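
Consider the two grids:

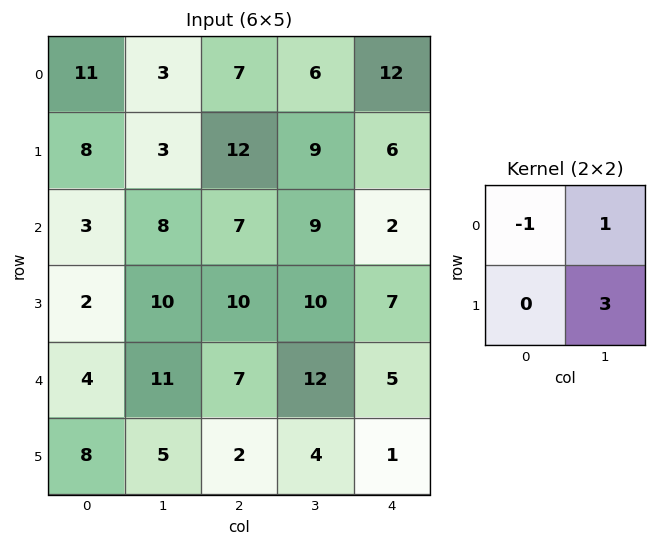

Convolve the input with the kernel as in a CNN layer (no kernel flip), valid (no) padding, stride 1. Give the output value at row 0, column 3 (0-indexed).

The receptive field on the input at this output position is [6 12 / 9 6]. Elementwise product with the kernel and sum: 6·-1 + 12·1 + 6·3.

24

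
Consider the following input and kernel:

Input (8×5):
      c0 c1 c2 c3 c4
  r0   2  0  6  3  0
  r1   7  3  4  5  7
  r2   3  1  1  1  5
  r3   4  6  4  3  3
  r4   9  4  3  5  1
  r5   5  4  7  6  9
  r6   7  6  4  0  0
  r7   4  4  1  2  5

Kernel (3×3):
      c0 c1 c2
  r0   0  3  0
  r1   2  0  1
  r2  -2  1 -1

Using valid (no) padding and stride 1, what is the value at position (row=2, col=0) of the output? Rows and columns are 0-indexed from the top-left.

-2

The receptive field on the input at this output position is [3 1 1 / 4 6 4 / 9 4 3]. Elementwise product with the kernel and sum: 1·3 + 4·2 + 4·1 + 9·-2 + 4·1 + 3·-1.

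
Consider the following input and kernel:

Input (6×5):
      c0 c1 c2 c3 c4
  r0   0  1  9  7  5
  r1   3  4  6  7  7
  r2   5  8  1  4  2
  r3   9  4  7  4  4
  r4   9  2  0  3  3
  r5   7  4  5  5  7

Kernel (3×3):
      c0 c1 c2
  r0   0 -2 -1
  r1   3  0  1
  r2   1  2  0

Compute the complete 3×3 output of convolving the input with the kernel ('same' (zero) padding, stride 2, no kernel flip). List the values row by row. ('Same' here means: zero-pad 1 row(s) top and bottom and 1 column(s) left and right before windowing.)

7 26 42
16 27 10
-6 5 20

Output[0,0]: The receptive field on the zero-padded input at this output position is [0 0 0 / 0 0 1 / 0 3 4]. Elementwise product with the kernel and sum: 0·-2 + 0·-1 + 0·3 + 1·1 + 0·1 + 3·2.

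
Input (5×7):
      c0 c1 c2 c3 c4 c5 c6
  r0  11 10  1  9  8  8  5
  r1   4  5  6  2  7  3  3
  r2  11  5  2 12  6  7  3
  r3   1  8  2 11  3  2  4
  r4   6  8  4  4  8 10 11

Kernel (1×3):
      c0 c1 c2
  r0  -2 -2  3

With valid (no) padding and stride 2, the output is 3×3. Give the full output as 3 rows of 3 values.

-39 4 -17
-26 -10 -17
-16 8 -3

Output[0,0]: The receptive field on the input at this output position is [11 10 1]. Elementwise product with the kernel and sum: 11·-2 + 10·-2 + 1·3.
Output[0,1]: The receptive field on the input at this output position is [1 9 8]. Elementwise product with the kernel and sum: 1·-2 + 9·-2 + 8·3.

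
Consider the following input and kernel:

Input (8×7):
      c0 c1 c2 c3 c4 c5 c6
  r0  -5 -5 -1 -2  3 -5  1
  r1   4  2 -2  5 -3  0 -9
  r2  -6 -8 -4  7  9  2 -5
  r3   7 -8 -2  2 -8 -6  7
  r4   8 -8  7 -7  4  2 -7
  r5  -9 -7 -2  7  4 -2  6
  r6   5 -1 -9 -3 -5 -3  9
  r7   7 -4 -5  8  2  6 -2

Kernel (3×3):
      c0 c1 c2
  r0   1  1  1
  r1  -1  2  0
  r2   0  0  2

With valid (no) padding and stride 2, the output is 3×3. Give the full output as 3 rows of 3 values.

-19 30 -8
-27 26 -12
-16 10 9

Output[0,0]: The receptive field on the input at this output position is [-5 -5 -1 / 4 2 -2 / -6 -8 -4]. Elementwise product with the kernel and sum: -5·1 + -5·1 + -1·1 + 4·-1 + 2·2 + -4·2.
Output[0,1]: The receptive field on the input at this output position is [-1 -2 3 / -2 5 -3 / -4 7 9]. Elementwise product with the kernel and sum: -1·1 + -2·1 + 3·1 + -2·-1 + 5·2 + 9·2.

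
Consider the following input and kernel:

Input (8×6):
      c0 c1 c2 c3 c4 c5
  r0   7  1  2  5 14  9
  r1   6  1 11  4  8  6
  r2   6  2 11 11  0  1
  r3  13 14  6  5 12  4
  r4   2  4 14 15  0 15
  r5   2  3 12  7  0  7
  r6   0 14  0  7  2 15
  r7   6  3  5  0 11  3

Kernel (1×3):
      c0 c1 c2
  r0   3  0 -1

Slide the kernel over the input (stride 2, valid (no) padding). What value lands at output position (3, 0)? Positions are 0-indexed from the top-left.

The receptive field on the input at this output position is [0 14 0]. Elementwise product with the kernel and sum: 0·3 + 0·-1.

0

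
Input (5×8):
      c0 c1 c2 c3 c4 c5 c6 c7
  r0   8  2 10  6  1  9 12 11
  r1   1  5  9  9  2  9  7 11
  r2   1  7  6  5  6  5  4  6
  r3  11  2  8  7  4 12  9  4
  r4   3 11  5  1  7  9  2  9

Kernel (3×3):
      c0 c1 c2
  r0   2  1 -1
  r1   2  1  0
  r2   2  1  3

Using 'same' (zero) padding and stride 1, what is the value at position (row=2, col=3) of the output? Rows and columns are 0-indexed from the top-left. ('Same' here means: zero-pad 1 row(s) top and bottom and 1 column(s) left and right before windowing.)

The receptive field on the zero-padded input at this output position is [9 9 2 / 6 5 6 / 8 7 4]. Elementwise product with the kernel and sum: 9·2 + 9·1 + 2·-1 + 6·2 + 5·1 + 8·2 + 7·1 + 4·3.

77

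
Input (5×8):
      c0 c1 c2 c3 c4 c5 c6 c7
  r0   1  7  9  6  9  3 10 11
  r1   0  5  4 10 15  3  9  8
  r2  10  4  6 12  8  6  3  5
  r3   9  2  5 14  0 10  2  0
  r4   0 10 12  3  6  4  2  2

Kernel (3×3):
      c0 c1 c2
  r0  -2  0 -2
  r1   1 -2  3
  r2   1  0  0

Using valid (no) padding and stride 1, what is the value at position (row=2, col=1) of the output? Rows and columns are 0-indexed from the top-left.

12

The receptive field on the input at this output position is [4 6 12 / 2 5 14 / 10 12 3]. Elementwise product with the kernel and sum: 4·-2 + 12·-2 + 2·1 + 5·-2 + 14·3 + 10·1.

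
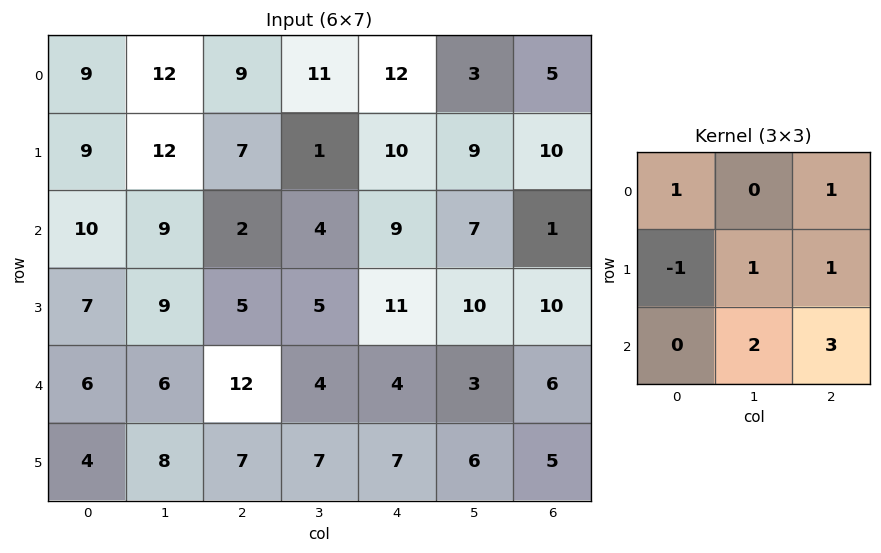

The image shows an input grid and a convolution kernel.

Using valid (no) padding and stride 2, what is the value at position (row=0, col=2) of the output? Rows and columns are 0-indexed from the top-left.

The receptive field on the input at this output position is [12 3 5 / 10 9 10 / 9 7 1]. Elementwise product with the kernel and sum: 12·1 + 5·1 + 10·-1 + 9·1 + 10·1 + 7·2 + 1·3.

43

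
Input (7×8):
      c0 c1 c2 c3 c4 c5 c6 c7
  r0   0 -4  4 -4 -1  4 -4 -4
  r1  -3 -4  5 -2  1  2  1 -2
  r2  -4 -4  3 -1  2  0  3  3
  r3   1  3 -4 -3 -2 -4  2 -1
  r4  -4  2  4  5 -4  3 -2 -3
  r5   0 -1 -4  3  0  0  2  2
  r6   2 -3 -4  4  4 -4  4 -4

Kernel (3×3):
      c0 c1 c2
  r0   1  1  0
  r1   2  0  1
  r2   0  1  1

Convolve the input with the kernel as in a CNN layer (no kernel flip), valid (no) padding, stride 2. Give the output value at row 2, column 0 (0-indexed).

-13

The receptive field on the input at this output position is [-4 2 4 / 0 -1 -4 / 2 -3 -4]. Elementwise product with the kernel and sum: -4·1 + 2·1 + 0·2 + -4·1 + -3·1 + -4·1.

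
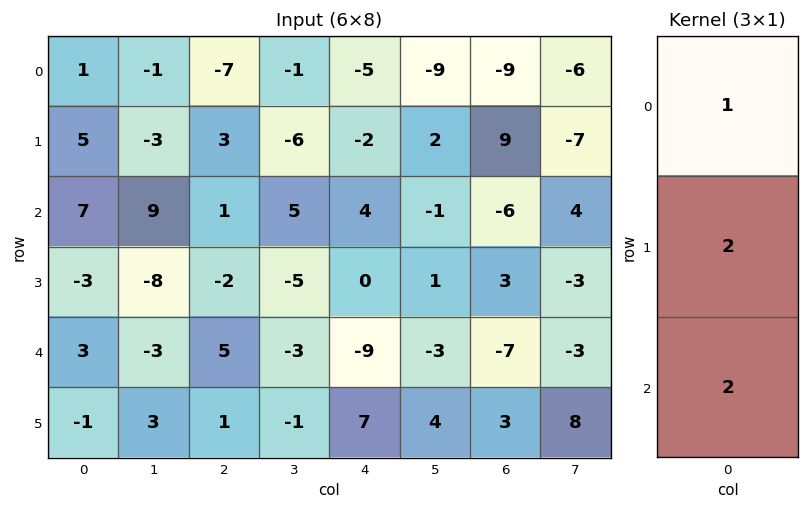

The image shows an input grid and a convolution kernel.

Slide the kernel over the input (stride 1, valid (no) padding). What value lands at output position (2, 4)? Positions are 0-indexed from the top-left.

The receptive field on the input at this output position is [4 / 0 / -9]. Elementwise product with the kernel and sum: 4·1 + 0·2 + -9·2.

-14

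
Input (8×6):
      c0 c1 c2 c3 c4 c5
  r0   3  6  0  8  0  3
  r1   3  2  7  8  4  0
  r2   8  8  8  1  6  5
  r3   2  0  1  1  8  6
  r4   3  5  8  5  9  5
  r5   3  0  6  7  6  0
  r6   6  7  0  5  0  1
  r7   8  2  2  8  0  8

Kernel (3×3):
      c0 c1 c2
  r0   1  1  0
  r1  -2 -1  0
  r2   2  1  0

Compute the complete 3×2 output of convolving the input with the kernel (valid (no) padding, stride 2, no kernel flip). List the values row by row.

25 3
23 27
21 -1

Output[0,0]: The receptive field on the input at this output position is [3 6 0 / 3 2 7 / 8 8 8]. Elementwise product with the kernel and sum: 3·1 + 6·1 + 3·-2 + 2·-1 + 8·2 + 8·1.
Output[0,1]: The receptive field on the input at this output position is [0 8 0 / 7 8 4 / 8 1 6]. Elementwise product with the kernel and sum: 0·1 + 8·1 + 7·-2 + 8·-1 + 8·2 + 1·1.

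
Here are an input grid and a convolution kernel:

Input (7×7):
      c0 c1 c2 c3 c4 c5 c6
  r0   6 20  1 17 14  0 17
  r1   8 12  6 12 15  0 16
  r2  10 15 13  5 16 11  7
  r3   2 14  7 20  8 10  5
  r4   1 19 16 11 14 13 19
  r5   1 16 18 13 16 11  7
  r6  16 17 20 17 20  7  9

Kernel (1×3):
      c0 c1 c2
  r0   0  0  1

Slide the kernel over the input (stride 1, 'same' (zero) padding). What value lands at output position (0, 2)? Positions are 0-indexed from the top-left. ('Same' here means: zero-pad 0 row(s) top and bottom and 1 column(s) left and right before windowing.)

17

The receptive field on the zero-padded input at this output position is [20 1 17]. Elementwise product with the kernel and sum: 17·1.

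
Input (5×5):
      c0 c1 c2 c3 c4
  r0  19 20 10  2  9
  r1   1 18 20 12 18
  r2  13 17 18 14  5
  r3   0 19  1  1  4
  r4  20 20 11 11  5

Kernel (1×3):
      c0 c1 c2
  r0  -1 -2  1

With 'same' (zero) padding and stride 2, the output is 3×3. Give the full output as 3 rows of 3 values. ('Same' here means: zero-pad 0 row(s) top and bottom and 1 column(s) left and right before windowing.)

Output[0,0]: The receptive field on the zero-padded input at this output position is [0 19 20]. Elementwise product with the kernel and sum: 0·-1 + 19·-2 + 20·1.

-18 -38 -20
-9 -39 -24
-20 -31 -21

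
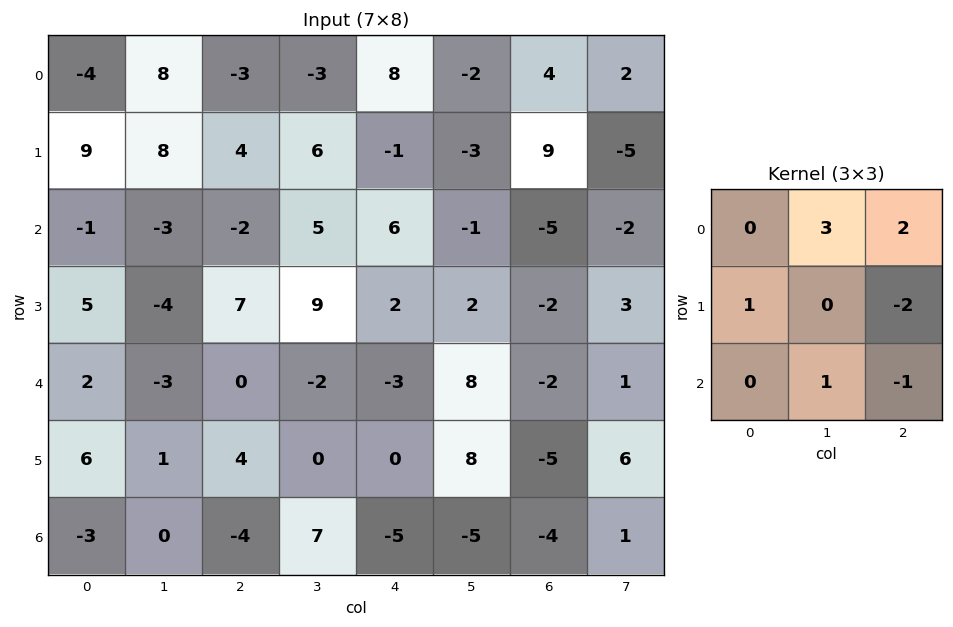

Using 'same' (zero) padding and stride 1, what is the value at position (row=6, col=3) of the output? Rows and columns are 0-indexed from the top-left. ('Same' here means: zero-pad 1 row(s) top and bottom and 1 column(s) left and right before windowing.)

6

The receptive field on the zero-padded input at this output position is [4 0 0 / -4 7 -5 / 0 0 0]. Elementwise product with the kernel and sum: 0·3 + 0·2 + -4·1 + -5·-2 + 0·1 + 0·-1.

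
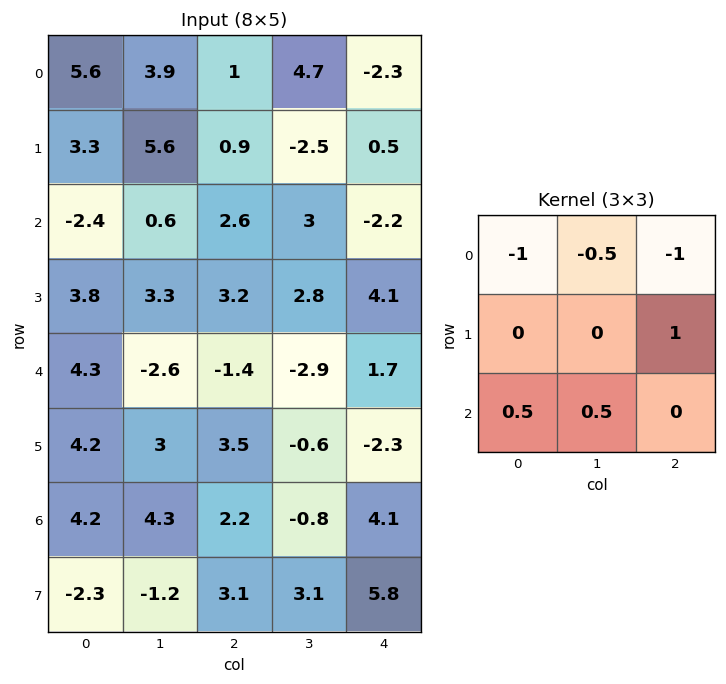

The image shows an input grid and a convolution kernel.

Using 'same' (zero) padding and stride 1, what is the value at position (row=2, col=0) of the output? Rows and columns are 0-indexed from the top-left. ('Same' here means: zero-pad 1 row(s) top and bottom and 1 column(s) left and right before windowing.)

The receptive field on the zero-padded input at this output position is [0 3.3 5.6 / 0 -2.4 0.6 / 0 3.8 3.3]. Elementwise product with the kernel and sum: 0·-1 + 3.3·-0.5 + 5.6·-1 + 0.6·1 + 0·0.5 + 3.8·0.5.

-4.75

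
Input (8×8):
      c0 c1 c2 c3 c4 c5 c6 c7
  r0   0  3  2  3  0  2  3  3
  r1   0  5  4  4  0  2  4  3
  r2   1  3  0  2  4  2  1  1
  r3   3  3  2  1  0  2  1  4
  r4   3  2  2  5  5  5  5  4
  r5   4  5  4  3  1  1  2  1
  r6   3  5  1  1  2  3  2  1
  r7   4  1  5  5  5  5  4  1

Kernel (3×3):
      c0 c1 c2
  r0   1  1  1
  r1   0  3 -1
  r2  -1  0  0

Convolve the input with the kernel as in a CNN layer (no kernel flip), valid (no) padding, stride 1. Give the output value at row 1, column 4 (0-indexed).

The receptive field on the input at this output position is [0 2 4 / 4 2 1 / 0 2 1]. Elementwise product with the kernel and sum: 0·1 + 2·1 + 4·1 + 2·3 + 1·-1 + 0·-1.

11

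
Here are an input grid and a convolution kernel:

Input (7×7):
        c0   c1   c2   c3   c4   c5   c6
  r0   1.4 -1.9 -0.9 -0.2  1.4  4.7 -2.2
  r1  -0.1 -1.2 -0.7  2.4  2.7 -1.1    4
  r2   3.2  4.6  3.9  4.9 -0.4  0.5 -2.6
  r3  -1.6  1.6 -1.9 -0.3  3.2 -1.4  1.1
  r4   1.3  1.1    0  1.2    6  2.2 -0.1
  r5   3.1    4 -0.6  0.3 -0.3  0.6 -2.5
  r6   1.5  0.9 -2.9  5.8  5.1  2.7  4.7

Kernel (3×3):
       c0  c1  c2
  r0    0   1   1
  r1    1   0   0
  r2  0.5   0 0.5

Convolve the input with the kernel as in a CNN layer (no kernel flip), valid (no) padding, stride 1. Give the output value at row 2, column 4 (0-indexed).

4.05

The receptive field on the input at this output position is [-0.4 0.5 -2.6 / 3.2 -1.4 1.1 / 6 2.2 -0.1]. Elementwise product with the kernel and sum: 0.5·1 + -2.6·1 + 3.2·1 + 6·0.5 + -0.1·0.5.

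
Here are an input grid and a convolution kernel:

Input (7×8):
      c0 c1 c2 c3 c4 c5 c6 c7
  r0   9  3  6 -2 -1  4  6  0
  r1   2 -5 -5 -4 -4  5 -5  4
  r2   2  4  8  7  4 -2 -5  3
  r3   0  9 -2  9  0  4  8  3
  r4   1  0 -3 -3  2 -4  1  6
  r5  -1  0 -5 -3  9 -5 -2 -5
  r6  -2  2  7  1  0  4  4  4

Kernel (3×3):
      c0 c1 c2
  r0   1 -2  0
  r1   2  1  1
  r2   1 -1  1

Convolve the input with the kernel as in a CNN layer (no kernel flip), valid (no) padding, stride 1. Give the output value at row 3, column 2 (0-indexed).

-20

The receptive field on the input at this output position is [-2 9 0 / -3 -3 2 / -5 -3 9]. Elementwise product with the kernel and sum: -2·1 + 9·-2 + -3·2 + -3·1 + 2·1 + -5·1 + -3·-1 + 9·1.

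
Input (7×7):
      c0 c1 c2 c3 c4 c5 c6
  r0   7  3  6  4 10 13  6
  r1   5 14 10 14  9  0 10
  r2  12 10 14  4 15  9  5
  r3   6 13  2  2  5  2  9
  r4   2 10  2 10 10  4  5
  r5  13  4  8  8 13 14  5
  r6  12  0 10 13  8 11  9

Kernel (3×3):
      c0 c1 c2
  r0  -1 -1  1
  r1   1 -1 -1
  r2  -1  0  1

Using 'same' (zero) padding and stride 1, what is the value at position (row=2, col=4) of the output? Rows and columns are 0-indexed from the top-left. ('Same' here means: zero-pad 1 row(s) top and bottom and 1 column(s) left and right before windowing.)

The receptive field on the zero-padded input at this output position is [14 9 0 / 4 15 9 / 2 5 2]. Elementwise product with the kernel and sum: 14·-1 + 9·-1 + 0·1 + 4·1 + 15·-1 + 9·-1 + 2·-1 + 2·1.

-43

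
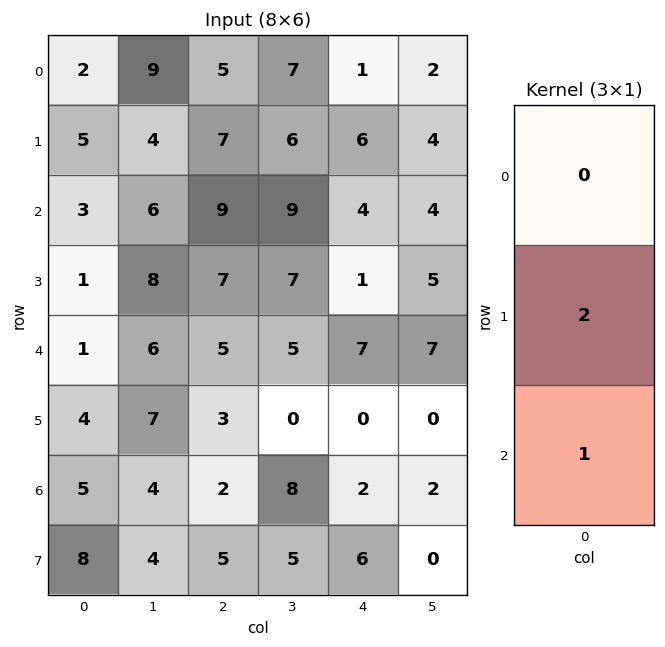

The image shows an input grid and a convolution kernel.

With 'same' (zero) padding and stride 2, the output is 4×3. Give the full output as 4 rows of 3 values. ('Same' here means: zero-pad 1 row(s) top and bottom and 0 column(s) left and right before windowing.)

Output[0,0]: The receptive field on the zero-padded input at this output position is [0 / 2 / 5]. Elementwise product with the kernel and sum: 2·2 + 5·1.
Output[0,1]: The receptive field on the zero-padded input at this output position is [0 / 5 / 7]. Elementwise product with the kernel and sum: 5·2 + 7·1.

9 17 8
7 25 9
6 13 14
18 9 10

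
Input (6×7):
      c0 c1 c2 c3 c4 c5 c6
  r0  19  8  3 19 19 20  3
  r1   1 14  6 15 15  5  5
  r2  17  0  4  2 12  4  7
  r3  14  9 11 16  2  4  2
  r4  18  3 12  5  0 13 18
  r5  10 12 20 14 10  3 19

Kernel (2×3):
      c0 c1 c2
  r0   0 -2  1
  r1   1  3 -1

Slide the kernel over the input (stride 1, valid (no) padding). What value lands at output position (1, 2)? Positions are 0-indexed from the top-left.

The receptive field on the input at this output position is [6 15 15 / 4 2 12]. Elementwise product with the kernel and sum: 15·-2 + 15·1 + 4·1 + 2·3 + 12·-1.

-17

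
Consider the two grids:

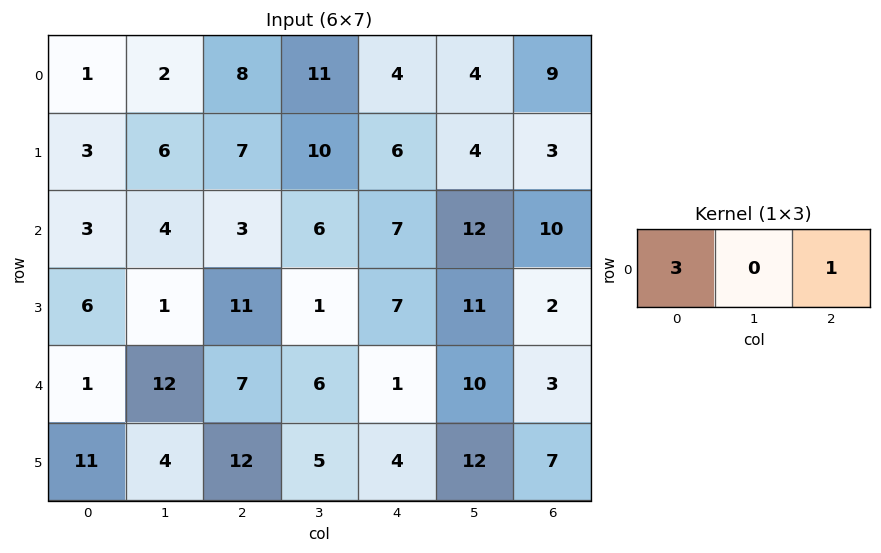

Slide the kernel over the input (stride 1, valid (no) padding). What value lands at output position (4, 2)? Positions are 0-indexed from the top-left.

The receptive field on the input at this output position is [7 6 1]. Elementwise product with the kernel and sum: 7·3 + 1·1.

22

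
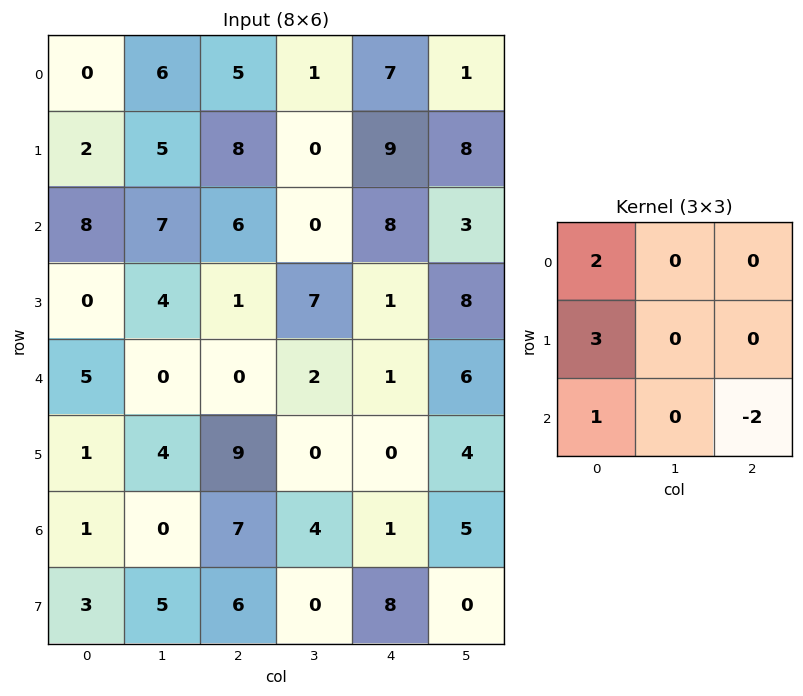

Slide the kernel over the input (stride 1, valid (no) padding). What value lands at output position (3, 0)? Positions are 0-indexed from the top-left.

-2

The receptive field on the input at this output position is [0 4 1 / 5 0 0 / 1 4 9]. Elementwise product with the kernel and sum: 0·2 + 5·3 + 1·1 + 9·-2.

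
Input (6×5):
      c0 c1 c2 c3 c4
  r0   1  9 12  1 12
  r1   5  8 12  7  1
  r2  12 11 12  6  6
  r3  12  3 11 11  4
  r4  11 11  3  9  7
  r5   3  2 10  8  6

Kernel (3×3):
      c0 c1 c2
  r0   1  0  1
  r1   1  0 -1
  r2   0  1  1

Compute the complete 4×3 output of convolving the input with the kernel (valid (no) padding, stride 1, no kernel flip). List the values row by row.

Output[0,0]: The receptive field on the input at this output position is [1 9 12 / 5 8 12 / 12 11 12]. Elementwise product with the kernel and sum: 1·1 + 12·1 + 5·1 + 12·-1 + 11·1 + 12·1.

29 29 47
31 42 34
39 21 41
43 34 25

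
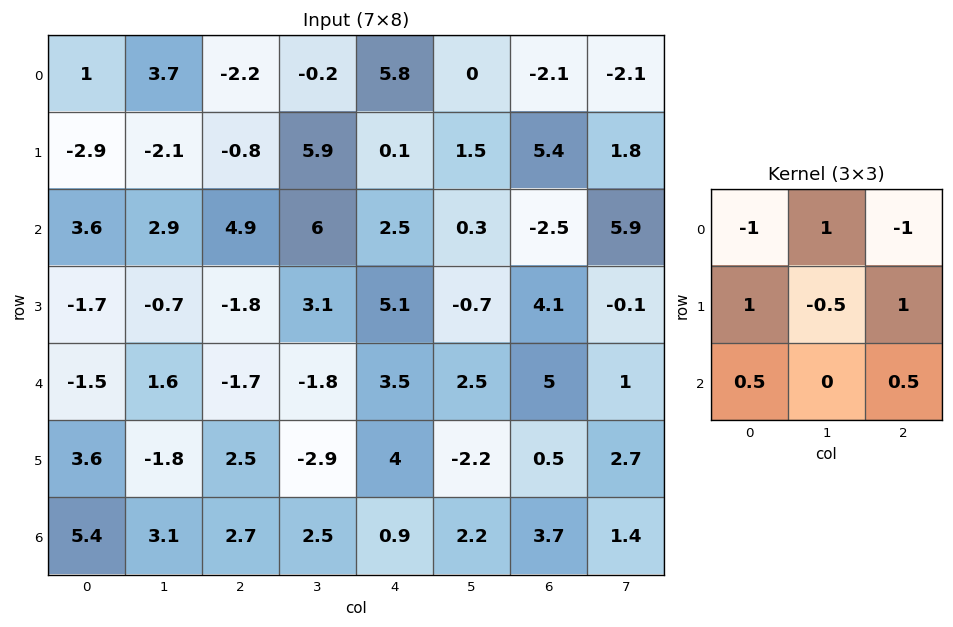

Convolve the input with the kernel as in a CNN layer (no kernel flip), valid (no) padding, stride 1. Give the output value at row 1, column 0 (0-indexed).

The receptive field on the input at this output position is [-2.9 -2.1 -0.8 / 3.6 2.9 4.9 / -1.7 -0.7 -1.8]. Elementwise product with the kernel and sum: -2.9·-1 + -2.1·1 + -0.8·-1 + 3.6·1 + 2.9·-0.5 + 4.9·1 + -1.7·0.5 + -1.8·0.5.

6.9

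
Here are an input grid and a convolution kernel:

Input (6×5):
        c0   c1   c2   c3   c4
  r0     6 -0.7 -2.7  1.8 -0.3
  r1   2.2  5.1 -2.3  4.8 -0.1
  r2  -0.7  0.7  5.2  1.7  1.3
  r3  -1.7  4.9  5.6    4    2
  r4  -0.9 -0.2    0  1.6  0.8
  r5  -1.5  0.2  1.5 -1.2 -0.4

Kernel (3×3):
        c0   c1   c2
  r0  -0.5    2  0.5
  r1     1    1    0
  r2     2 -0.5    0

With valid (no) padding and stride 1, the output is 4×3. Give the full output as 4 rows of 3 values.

-0.2 -2.55 16.85
2.1 8.15 26.8
5.85 21 10.25
9.25 10.2 11.4

Output[0,0]: The receptive field on the input at this output position is [6 -0.7 -2.7 / 2.2 5.1 -2.3 / -0.7 0.7 5.2]. Elementwise product with the kernel and sum: 6·-0.5 + -0.7·2 + -2.7·0.5 + 2.2·1 + 5.1·1 + -0.7·2 + 0.7·-0.5.
Output[0,1]: The receptive field on the input at this output position is [-0.7 -2.7 1.8 / 5.1 -2.3 4.8 / 0.7 5.2 1.7]. Elementwise product with the kernel and sum: -0.7·-0.5 + -2.7·2 + 1.8·0.5 + 5.1·1 + -2.3·1 + 0.7·2 + 5.2·-0.5.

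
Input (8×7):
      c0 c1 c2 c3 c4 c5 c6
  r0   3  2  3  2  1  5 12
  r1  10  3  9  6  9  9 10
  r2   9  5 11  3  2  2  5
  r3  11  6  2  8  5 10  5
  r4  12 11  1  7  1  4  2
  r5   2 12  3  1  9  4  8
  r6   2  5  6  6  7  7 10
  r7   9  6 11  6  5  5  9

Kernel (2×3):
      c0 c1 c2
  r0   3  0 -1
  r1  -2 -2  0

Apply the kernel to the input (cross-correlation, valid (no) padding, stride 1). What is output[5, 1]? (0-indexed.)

13

The receptive field on the input at this output position is [12 3 1 / 5 6 6]. Elementwise product with the kernel and sum: 12·3 + 1·-1 + 5·-2 + 6·-2.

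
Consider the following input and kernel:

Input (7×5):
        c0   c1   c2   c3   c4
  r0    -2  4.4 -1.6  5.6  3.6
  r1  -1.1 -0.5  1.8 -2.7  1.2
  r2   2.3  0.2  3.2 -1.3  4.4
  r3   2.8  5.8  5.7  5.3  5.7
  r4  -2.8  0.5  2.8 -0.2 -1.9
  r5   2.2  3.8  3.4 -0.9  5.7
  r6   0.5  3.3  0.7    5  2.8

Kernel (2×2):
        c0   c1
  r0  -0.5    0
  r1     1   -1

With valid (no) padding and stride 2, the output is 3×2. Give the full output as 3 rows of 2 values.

0.4 5.3
-4.15 -1.2
-0.2 2.9

Output[0,0]: The receptive field on the input at this output position is [-2 4.4 / -1.1 -0.5]. Elementwise product with the kernel and sum: -2·-0.5 + -1.1·1 + -0.5·-1.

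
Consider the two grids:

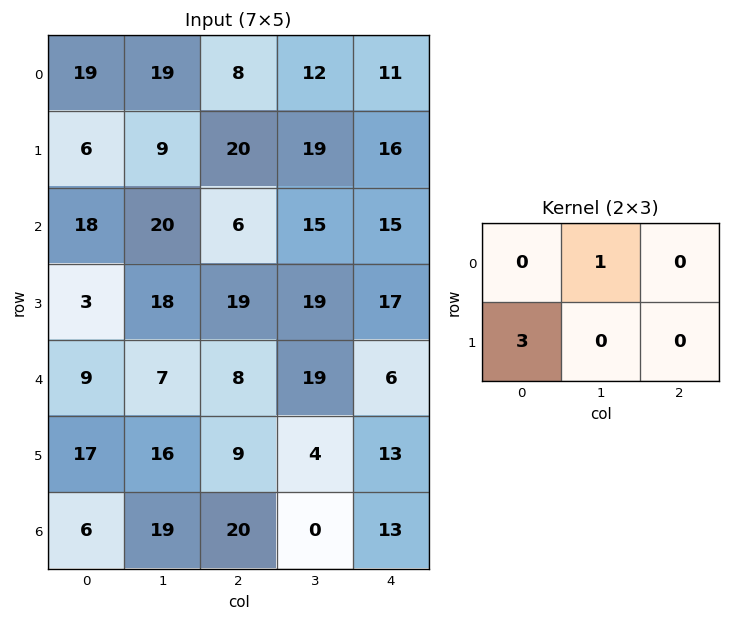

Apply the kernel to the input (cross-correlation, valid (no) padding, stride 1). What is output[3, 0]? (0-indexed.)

45

The receptive field on the input at this output position is [3 18 19 / 9 7 8]. Elementwise product with the kernel and sum: 18·1 + 9·3.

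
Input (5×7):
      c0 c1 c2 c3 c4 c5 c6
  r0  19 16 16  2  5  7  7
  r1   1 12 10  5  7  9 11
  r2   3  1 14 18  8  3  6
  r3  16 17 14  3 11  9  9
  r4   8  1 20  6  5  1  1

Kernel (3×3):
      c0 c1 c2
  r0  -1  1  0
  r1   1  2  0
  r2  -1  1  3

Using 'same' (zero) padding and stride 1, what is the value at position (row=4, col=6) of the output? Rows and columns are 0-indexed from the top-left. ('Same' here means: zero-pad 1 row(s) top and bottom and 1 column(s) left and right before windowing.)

The receptive field on the zero-padded input at this output position is [9 9 0 / 1 1 0 / 0 0 0]. Elementwise product with the kernel and sum: 9·-1 + 9·1 + 1·1 + 1·2 + 0·-1 + 0·1 + 0·3.

3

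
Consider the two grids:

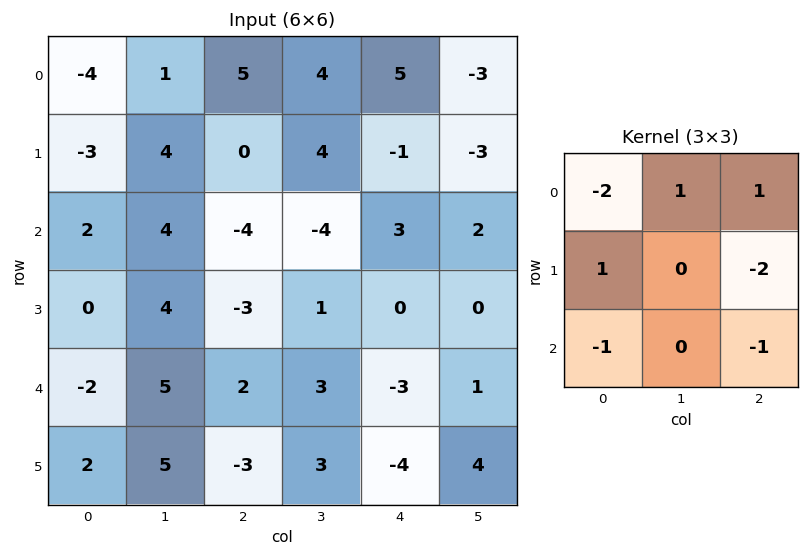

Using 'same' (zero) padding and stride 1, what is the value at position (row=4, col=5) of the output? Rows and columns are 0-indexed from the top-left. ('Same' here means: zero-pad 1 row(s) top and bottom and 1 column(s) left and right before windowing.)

The receptive field on the zero-padded input at this output position is [0 0 0 / -3 1 0 / -4 4 0]. Elementwise product with the kernel and sum: 0·-2 + 0·1 + 0·1 + -3·1 + 0·-2 + -4·-1 + 0·-1.

1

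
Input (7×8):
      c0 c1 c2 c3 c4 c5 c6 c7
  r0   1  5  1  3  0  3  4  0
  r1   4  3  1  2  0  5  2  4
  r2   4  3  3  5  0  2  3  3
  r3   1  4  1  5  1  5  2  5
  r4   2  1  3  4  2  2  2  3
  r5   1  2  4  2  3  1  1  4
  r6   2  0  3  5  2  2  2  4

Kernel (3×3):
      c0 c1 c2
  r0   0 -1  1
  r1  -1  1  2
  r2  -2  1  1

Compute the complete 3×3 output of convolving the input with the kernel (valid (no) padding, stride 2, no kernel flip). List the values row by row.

Output[0,0]: The receptive field on the input at this output position is [1 5 1 / 4 3 1 / 4 3 3]. Elementwise product with the kernel and sum: 5·-1 + 1·1 + 4·-1 + 3·1 + 1·2 + 4·-2 + 3·1 + 3·1.

-5 -3 15
5 1 9
10 3 0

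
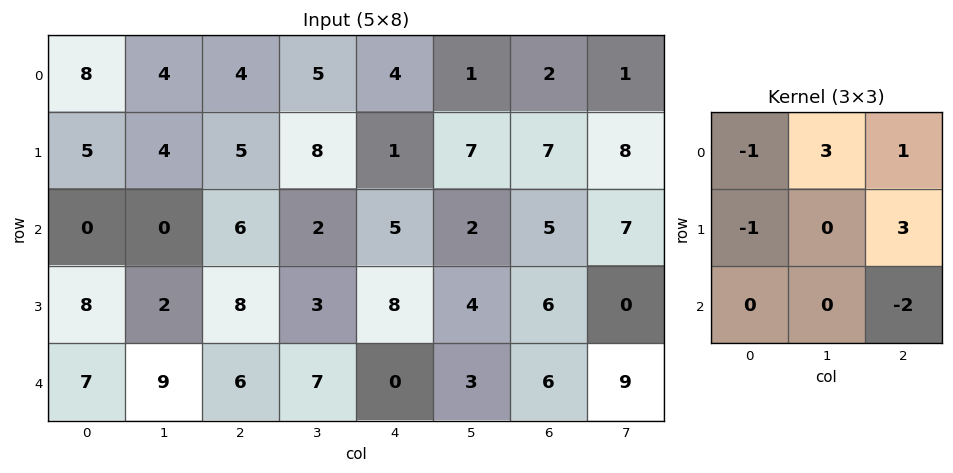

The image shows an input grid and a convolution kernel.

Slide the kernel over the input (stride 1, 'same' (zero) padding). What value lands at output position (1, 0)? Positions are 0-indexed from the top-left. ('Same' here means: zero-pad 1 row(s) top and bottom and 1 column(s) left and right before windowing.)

The receptive field on the zero-padded input at this output position is [0 8 4 / 0 5 4 / 0 0 0]. Elementwise product with the kernel and sum: 0·-1 + 8·3 + 4·1 + 0·-1 + 4·3 + 0·-2.

40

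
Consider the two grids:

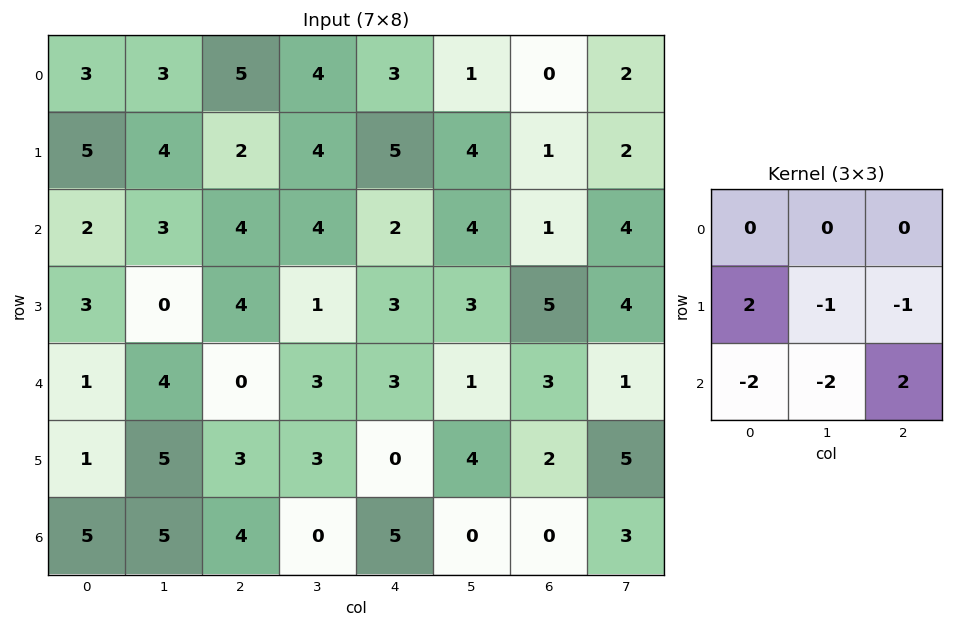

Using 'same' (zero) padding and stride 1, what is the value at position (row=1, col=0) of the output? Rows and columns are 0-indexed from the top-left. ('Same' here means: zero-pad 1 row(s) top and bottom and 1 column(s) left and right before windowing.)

-7

The receptive field on the zero-padded input at this output position is [0 3 3 / 0 5 4 / 0 2 3]. Elementwise product with the kernel and sum: 0·2 + 5·-1 + 4·-1 + 0·-2 + 2·-2 + 3·2.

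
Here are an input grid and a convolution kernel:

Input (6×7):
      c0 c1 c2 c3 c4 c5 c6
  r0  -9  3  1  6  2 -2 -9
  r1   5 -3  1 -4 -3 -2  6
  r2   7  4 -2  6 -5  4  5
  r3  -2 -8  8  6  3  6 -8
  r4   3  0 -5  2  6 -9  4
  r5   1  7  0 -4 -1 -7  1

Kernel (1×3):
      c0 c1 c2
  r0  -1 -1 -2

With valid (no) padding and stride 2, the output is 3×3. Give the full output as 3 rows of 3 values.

4 -11 18
-7 6 -9
7 -9 -5

Output[0,0]: The receptive field on the input at this output position is [-9 3 1]. Elementwise product with the kernel and sum: -9·-1 + 3·-1 + 1·-2.
Output[0,1]: The receptive field on the input at this output position is [1 6 2]. Elementwise product with the kernel and sum: 1·-1 + 6·-1 + 2·-2.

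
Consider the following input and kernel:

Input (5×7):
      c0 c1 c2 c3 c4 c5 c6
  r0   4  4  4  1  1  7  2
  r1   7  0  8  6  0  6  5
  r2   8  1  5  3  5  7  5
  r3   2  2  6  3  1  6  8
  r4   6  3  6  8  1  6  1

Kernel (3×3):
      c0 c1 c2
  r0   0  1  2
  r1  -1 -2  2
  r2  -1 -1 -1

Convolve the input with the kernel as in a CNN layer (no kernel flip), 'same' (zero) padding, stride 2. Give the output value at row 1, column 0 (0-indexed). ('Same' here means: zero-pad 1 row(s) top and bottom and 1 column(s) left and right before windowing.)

-11

The receptive field on the zero-padded input at this output position is [0 7 0 / 0 8 1 / 0 2 2]. Elementwise product with the kernel and sum: 7·1 + 0·2 + 0·-1 + 8·-2 + 1·2 + 0·-1 + 2·-1 + 2·-1.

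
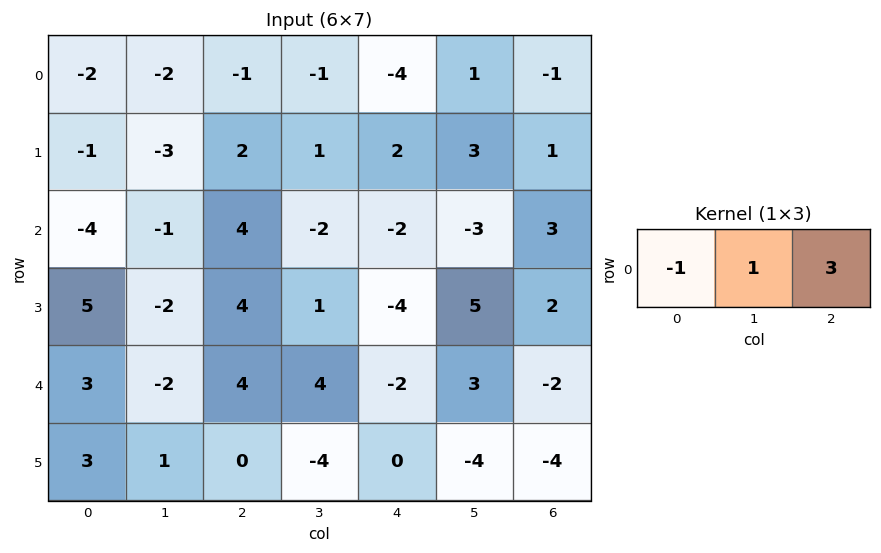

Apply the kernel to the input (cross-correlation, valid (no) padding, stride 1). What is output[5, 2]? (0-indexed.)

The receptive field on the input at this output position is [0 -4 0]. Elementwise product with the kernel and sum: 0·-1 + -4·1 + 0·3.

-4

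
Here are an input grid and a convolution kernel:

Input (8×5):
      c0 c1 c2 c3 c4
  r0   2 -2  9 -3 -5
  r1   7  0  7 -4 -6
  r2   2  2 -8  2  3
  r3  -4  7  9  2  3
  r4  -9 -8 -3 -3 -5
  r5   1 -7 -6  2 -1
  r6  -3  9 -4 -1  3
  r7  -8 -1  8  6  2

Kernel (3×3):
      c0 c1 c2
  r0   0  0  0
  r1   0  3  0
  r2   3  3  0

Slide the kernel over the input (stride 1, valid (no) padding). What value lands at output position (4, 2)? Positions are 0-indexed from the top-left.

-9

The receptive field on the input at this output position is [-3 -3 -5 / -6 2 -1 / -4 -1 3]. Elementwise product with the kernel and sum: 2·3 + -4·3 + -1·3.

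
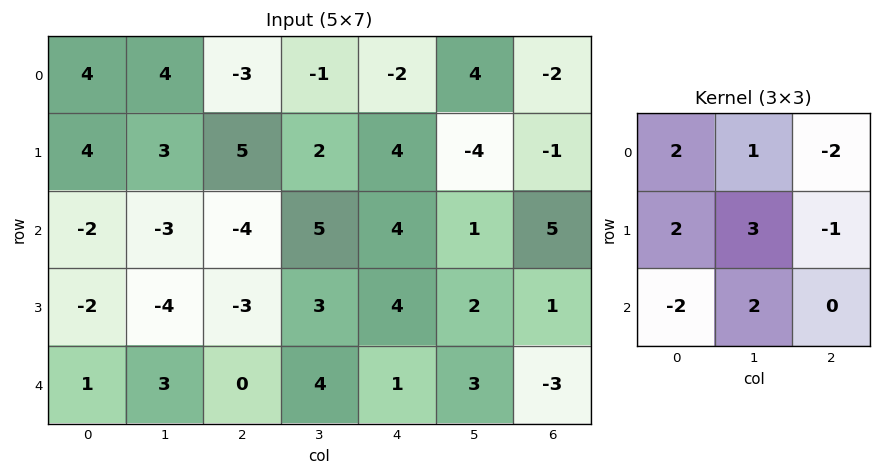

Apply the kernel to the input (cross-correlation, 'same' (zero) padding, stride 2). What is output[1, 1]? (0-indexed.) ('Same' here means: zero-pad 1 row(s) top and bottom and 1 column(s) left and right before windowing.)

The receptive field on the zero-padded input at this output position is [3 5 2 / -3 -4 5 / -4 -3 3]. Elementwise product with the kernel and sum: 3·2 + 5·1 + 2·-2 + -3·2 + -4·3 + 5·-1 + -4·-2 + -3·2.

-14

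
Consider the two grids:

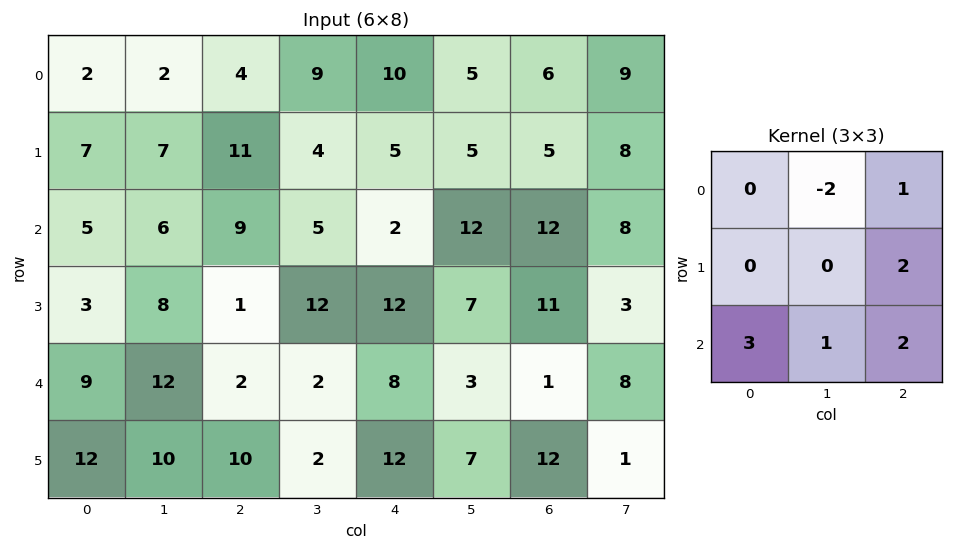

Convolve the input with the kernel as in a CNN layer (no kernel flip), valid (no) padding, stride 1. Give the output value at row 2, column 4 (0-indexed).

39

The receptive field on the input at this output position is [2 12 12 / 12 7 11 / 8 3 1]. Elementwise product with the kernel and sum: 12·-2 + 12·1 + 11·2 + 8·3 + 3·1 + 1·2.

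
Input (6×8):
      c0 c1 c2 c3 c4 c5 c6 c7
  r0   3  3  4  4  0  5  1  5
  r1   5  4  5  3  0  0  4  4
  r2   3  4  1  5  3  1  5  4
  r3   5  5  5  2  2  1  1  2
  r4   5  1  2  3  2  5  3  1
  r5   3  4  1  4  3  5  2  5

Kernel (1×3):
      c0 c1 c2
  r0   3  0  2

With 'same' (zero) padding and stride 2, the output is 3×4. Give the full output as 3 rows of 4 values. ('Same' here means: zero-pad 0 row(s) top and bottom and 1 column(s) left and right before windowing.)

6 17 22 25
8 22 17 11
2 9 19 17

Output[0,0]: The receptive field on the zero-padded input at this output position is [0 3 3]. Elementwise product with the kernel and sum: 0·3 + 3·2.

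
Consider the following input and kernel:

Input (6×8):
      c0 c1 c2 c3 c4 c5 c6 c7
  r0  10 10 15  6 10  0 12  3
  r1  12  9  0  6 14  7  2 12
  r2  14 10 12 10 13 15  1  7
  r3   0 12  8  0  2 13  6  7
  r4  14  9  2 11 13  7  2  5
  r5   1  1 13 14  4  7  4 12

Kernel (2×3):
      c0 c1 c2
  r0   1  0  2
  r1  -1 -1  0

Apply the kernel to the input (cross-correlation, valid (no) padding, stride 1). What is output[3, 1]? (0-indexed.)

The receptive field on the input at this output position is [12 8 0 / 9 2 11]. Elementwise product with the kernel and sum: 12·1 + 0·2 + 9·-1 + 2·-1.

1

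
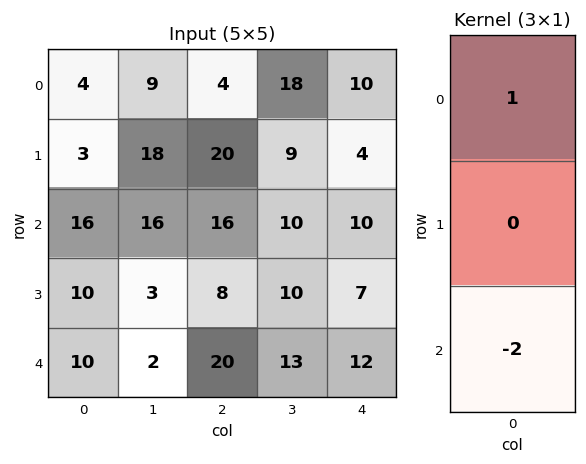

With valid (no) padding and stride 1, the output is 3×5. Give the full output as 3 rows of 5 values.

Output[0,0]: The receptive field on the input at this output position is [4 / 3 / 16]. Elementwise product with the kernel and sum: 4·1 + 16·-2.

-28 -23 -28 -2 -10
-17 12 4 -11 -10
-4 12 -24 -16 -14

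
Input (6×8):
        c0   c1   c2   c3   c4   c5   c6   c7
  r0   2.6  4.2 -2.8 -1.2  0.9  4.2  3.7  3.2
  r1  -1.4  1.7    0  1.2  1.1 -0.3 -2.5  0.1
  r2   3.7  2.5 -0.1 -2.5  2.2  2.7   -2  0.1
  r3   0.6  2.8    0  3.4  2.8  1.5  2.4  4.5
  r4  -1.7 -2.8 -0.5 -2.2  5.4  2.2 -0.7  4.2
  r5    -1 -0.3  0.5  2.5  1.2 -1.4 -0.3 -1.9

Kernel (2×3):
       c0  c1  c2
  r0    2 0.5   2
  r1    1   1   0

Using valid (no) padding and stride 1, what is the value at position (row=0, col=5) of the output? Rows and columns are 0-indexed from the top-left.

The receptive field on the input at this output position is [4.2 3.7 3.2 / -0.3 -2.5 0.1]. Elementwise product with the kernel and sum: 4.2·2 + 3.7·0.5 + 3.2·2 + -0.3·1 + -2.5·1.

13.85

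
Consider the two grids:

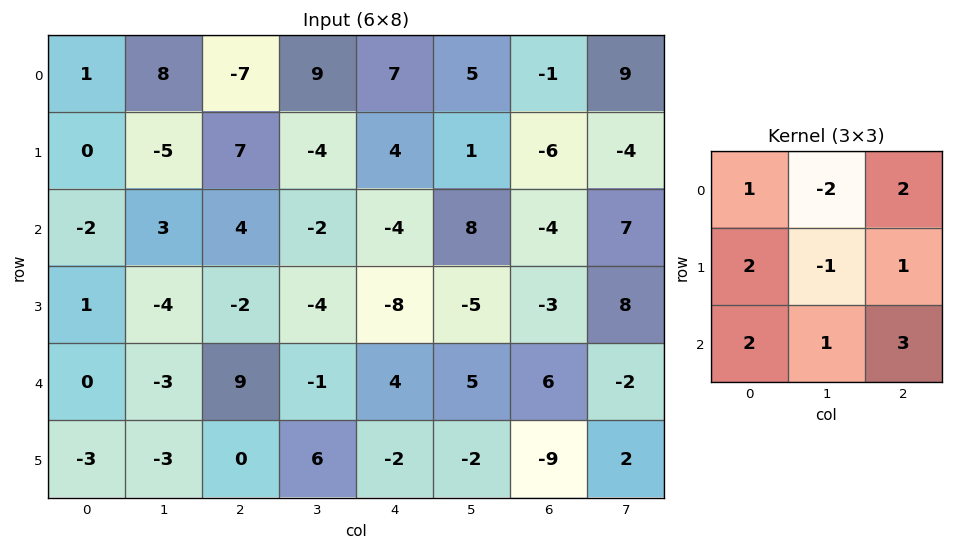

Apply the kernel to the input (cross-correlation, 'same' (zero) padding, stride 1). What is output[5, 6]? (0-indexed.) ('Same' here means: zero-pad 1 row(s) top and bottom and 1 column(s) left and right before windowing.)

-4

The receptive field on the zero-padded input at this output position is [5 6 -2 / -2 -9 2 / 0 0 0]. Elementwise product with the kernel and sum: 5·1 + 6·-2 + -2·2 + -2·2 + -9·-1 + 2·1 + 0·2 + 0·1 + 0·3.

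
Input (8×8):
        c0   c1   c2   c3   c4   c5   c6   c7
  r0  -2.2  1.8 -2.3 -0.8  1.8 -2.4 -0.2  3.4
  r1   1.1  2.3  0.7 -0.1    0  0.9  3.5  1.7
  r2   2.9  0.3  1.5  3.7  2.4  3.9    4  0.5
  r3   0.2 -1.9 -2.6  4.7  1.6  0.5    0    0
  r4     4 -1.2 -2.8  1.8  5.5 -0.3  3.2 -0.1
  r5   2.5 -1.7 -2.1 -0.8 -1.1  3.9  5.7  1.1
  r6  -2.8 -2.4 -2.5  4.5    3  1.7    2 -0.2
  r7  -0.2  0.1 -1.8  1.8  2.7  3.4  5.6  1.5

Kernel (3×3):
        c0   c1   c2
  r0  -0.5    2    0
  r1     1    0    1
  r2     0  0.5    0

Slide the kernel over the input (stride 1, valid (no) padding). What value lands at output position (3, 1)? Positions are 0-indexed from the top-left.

-4.7

The receptive field on the input at this output position is [-1.9 -2.6 4.7 / -1.2 -2.8 1.8 / -1.7 -2.1 -0.8]. Elementwise product with the kernel and sum: -1.9·-0.5 + -2.6·2 + -1.2·1 + 1.8·1 + -2.1·0.5.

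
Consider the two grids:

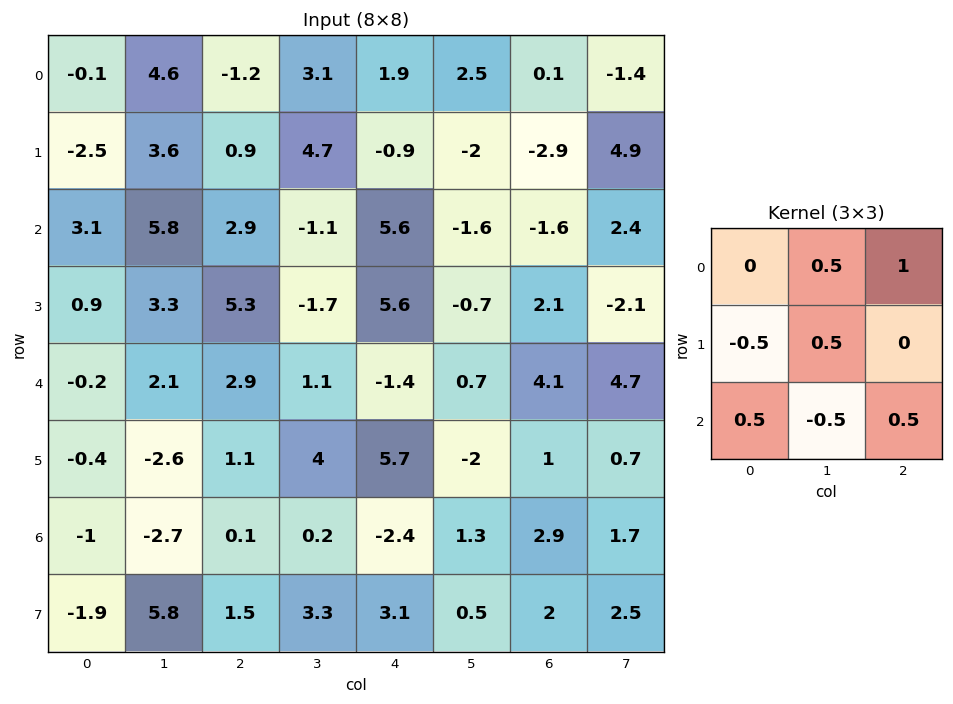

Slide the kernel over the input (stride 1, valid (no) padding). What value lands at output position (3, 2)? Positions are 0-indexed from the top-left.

5.25

The receptive field on the input at this output position is [5.3 -1.7 5.6 / 2.9 1.1 -1.4 / 1.1 4 5.7]. Elementwise product with the kernel and sum: -1.7·0.5 + 5.6·1 + 2.9·-0.5 + 1.1·0.5 + 1.1·0.5 + 4·-0.5 + 5.7·0.5.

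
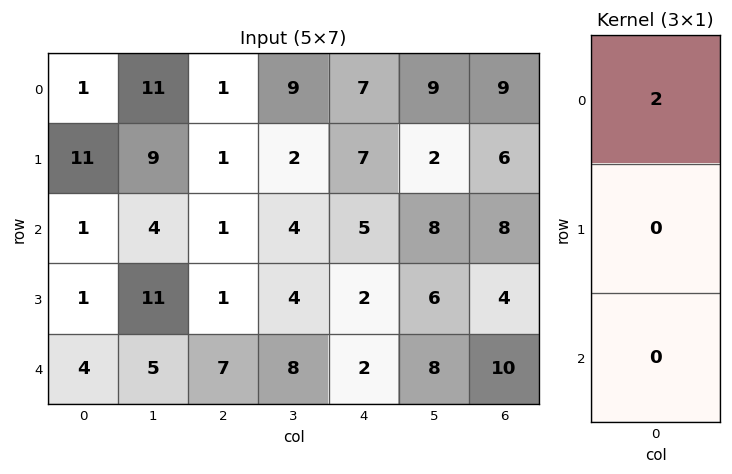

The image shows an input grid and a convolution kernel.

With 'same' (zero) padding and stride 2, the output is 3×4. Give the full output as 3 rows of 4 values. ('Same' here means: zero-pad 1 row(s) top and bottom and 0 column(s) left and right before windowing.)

0 0 0 0
22 2 14 12
2 2 4 8

Output[0,0]: The receptive field on the zero-padded input at this output position is [0 / 1 / 11]. Elementwise product with the kernel and sum: 0·2.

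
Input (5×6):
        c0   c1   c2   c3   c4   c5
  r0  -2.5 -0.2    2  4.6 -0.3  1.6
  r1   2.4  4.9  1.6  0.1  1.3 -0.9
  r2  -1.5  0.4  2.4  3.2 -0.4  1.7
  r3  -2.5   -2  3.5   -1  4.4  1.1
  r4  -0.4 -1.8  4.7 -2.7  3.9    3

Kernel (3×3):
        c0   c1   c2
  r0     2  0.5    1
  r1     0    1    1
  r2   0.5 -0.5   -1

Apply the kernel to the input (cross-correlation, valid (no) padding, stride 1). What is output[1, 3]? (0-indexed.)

-2.55

The receptive field on the input at this output position is [0.1 1.3 -0.9 / 3.2 -0.4 1.7 / -1 4.4 1.1]. Elementwise product with the kernel and sum: 0.1·2 + 1.3·0.5 + -0.9·1 + -0.4·1 + 1.7·1 + -1·0.5 + 4.4·-0.5 + 1.1·-1.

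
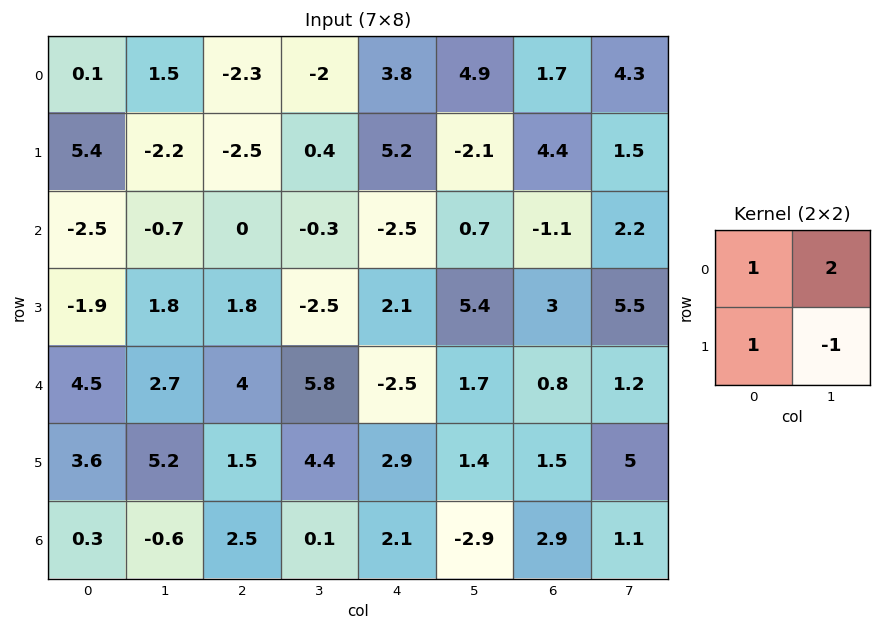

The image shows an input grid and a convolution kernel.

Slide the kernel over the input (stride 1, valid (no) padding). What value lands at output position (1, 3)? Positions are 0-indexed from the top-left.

13

The receptive field on the input at this output position is [0.4 5.2 / -0.3 -2.5]. Elementwise product with the kernel and sum: 0.4·1 + 5.2·2 + -0.3·1 + -2.5·-1.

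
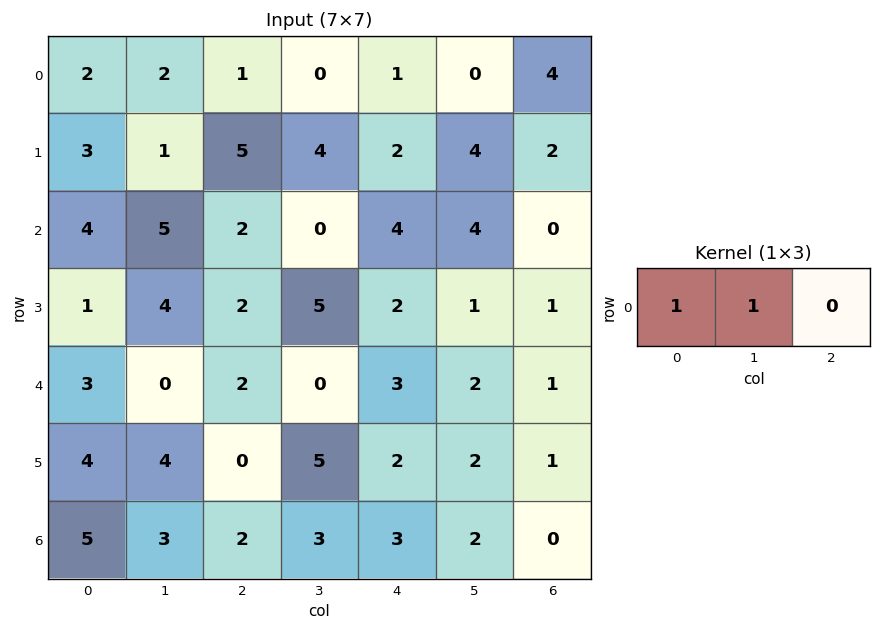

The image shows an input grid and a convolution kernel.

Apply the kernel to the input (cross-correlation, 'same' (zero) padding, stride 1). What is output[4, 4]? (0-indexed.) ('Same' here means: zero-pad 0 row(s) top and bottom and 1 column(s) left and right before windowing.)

3

The receptive field on the zero-padded input at this output position is [0 3 2]. Elementwise product with the kernel and sum: 0·1 + 3·1.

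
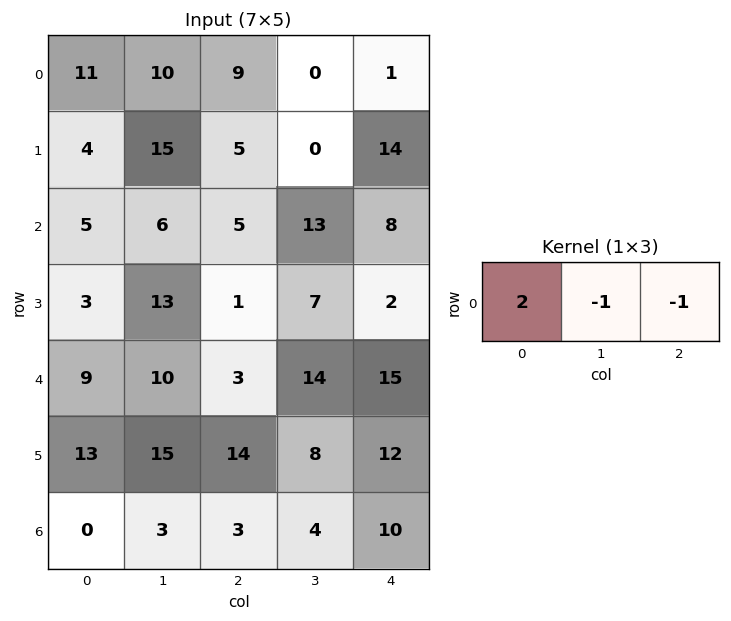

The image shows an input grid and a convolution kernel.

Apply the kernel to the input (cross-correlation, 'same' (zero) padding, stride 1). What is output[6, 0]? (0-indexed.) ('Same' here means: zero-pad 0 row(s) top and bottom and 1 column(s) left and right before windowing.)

The receptive field on the zero-padded input at this output position is [0 0 3]. Elementwise product with the kernel and sum: 0·2 + 0·-1 + 3·-1.

-3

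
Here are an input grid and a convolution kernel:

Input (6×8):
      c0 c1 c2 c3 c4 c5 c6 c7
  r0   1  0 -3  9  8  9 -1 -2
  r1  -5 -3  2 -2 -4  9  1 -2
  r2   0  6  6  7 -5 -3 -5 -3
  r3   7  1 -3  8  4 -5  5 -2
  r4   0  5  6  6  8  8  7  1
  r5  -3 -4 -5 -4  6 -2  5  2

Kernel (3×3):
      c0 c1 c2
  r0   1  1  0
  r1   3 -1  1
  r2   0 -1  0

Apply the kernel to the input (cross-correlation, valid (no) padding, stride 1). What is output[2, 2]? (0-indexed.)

-6

The receptive field on the input at this output position is [6 7 -5 / -3 8 4 / 6 6 8]. Elementwise product with the kernel and sum: 6·1 + 7·1 + -3·3 + 8·-1 + 4·1 + 6·-1.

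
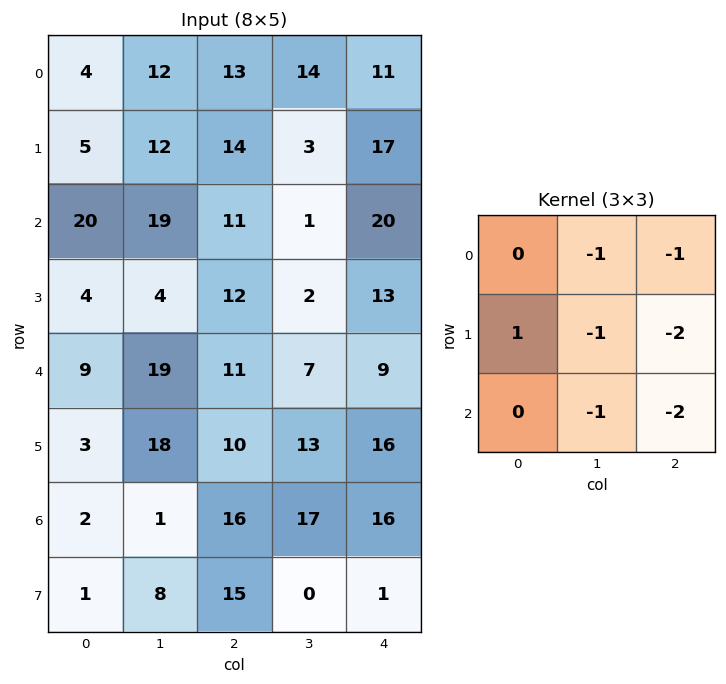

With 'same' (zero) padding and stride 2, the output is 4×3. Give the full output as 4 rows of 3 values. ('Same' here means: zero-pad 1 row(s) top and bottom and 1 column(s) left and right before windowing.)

-57 -49 -14
-87 -27 -49
-94 -56 -31
-42 -87 -16

Output[0,0]: The receptive field on the zero-padded input at this output position is [0 0 0 / 0 4 12 / 0 5 12]. Elementwise product with the kernel and sum: 0·-1 + 0·-1 + 0·1 + 4·-1 + 12·-2 + 5·-1 + 12·-2.
Output[0,1]: The receptive field on the zero-padded input at this output position is [0 0 0 / 12 13 14 / 12 14 3]. Elementwise product with the kernel and sum: 0·-1 + 0·-1 + 12·1 + 13·-1 + 14·-2 + 14·-1 + 3·-2.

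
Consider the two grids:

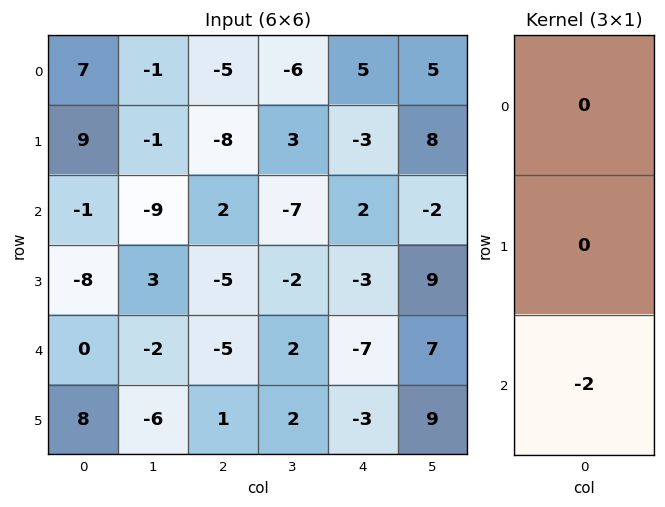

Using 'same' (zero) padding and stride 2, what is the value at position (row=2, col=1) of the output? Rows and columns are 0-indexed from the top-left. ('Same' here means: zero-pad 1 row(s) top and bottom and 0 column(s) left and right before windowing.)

-2

The receptive field on the zero-padded input at this output position is [-5 / -5 / 1]. Elementwise product with the kernel and sum: 1·-2.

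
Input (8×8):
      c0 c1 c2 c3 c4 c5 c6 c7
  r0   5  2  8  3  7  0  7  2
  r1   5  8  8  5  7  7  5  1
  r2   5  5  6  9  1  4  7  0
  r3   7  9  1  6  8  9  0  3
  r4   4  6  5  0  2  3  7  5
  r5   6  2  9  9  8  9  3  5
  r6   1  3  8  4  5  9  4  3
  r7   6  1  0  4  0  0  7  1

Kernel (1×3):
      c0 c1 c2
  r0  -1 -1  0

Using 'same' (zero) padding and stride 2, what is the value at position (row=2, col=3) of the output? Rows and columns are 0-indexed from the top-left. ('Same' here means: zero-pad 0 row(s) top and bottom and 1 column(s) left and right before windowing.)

The receptive field on the zero-padded input at this output position is [3 7 5]. Elementwise product with the kernel and sum: 3·-1 + 7·-1.

-10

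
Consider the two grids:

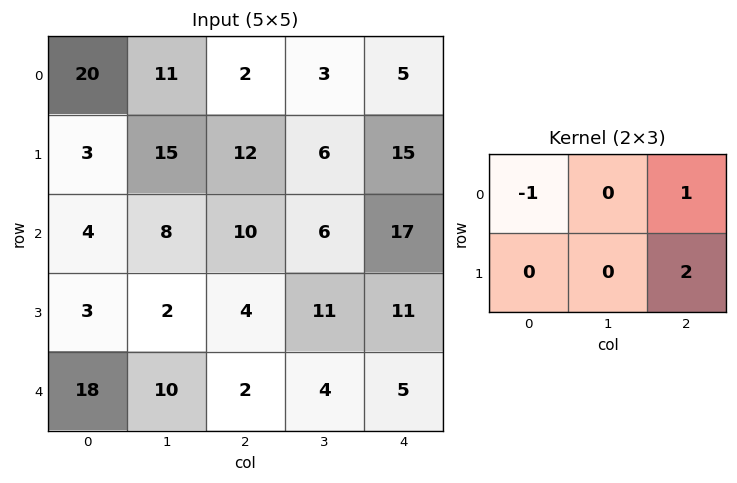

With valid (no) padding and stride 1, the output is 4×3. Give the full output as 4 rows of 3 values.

6 4 33
29 3 37
14 20 29
5 17 17

Output[0,0]: The receptive field on the input at this output position is [20 11 2 / 3 15 12]. Elementwise product with the kernel and sum: 20·-1 + 2·1 + 12·2.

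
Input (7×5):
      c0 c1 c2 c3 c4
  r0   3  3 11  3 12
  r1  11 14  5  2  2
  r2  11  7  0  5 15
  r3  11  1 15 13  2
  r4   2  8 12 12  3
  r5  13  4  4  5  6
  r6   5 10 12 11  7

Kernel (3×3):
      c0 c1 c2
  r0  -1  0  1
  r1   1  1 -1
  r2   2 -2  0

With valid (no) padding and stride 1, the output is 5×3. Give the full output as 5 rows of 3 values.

Output[0,0]: The receptive field on the input at this output position is [3 3 11 / 11 14 5 / 11 7 0]. Elementwise product with the kernel and sum: 3·-1 + 11·1 + 11·1 + 14·1 + 5·-1 + 11·2 + 7·-2.

36 31 -4
32 -38 -9
-26 -7 41
20 20 6
13 3 -4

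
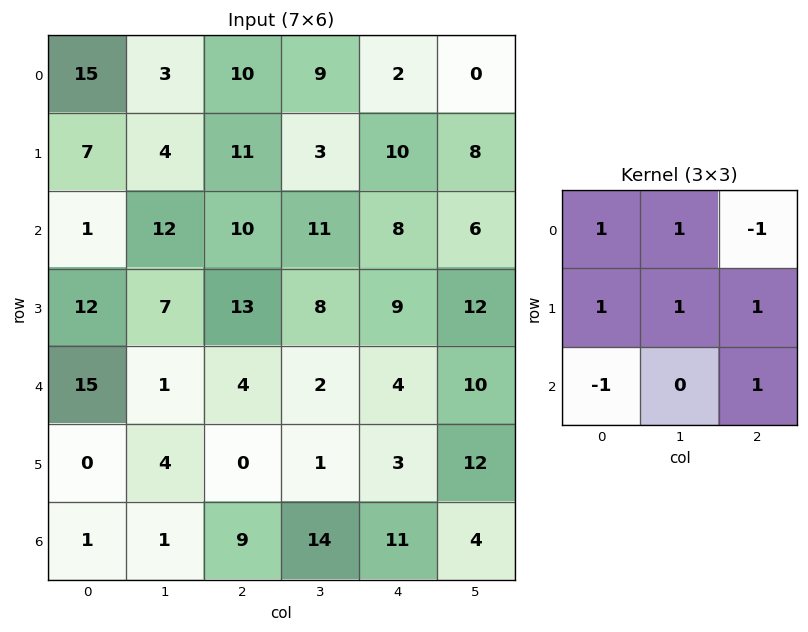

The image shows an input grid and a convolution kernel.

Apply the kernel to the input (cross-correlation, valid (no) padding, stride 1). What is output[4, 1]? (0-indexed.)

The receptive field on the input at this output position is [1 4 2 / 4 0 1 / 1 9 14]. Elementwise product with the kernel and sum: 1·1 + 4·1 + 2·-1 + 4·1 + 0·1 + 1·1 + 1·-1 + 14·1.

21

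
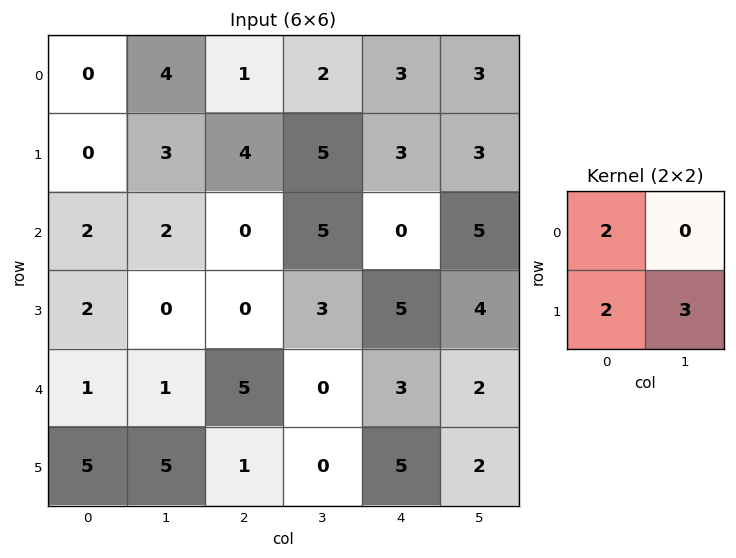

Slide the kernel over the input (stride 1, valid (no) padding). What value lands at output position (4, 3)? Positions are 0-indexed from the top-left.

The receptive field on the input at this output position is [0 3 / 0 5]. Elementwise product with the kernel and sum: 0·2 + 0·2 + 5·3.

15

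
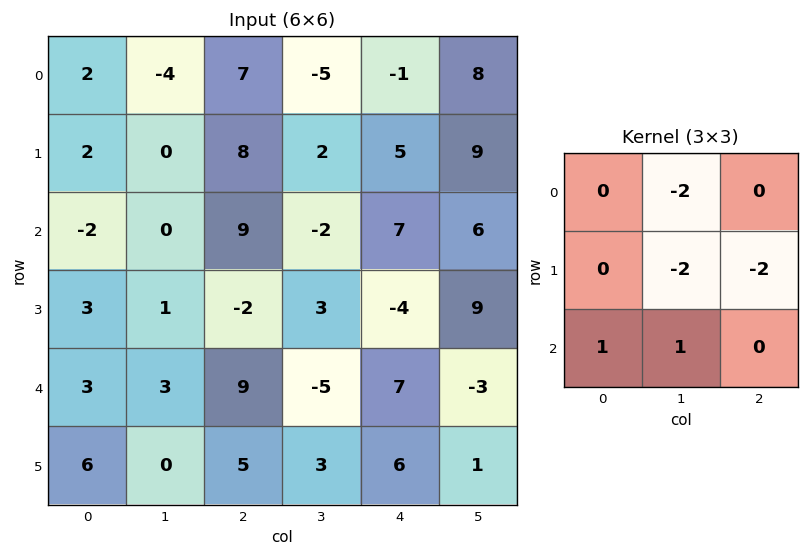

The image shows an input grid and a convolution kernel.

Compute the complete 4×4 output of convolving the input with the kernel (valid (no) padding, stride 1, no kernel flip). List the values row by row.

-10 -25 3 -21
-14 -31 -13 -37
8 -8 10 -22
-20 1 -2 9

Output[0,0]: The receptive field on the input at this output position is [2 -4 7 / 2 0 8 / -2 0 9]. Elementwise product with the kernel and sum: -4·-2 + 0·-2 + 8·-2 + -2·1 + 0·1.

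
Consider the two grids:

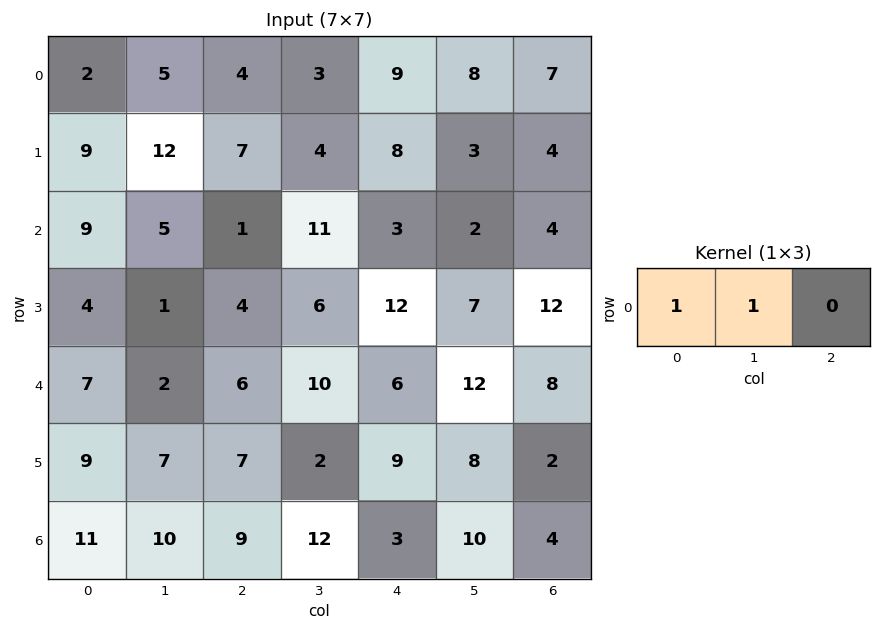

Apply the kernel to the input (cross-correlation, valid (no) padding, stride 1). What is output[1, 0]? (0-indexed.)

21

The receptive field on the input at this output position is [9 12 7]. Elementwise product with the kernel and sum: 9·1 + 12·1.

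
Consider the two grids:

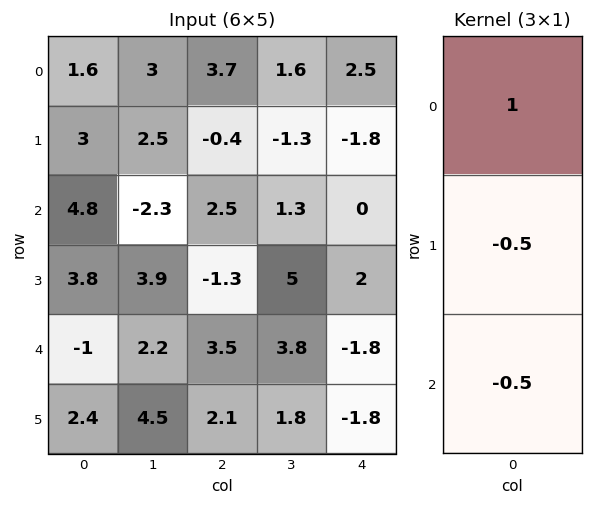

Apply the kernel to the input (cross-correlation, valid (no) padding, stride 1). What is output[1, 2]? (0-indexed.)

The receptive field on the input at this output position is [-0.4 / 2.5 / -1.3]. Elementwise product with the kernel and sum: -0.4·1 + 2.5·-0.5 + -1.3·-0.5.

-1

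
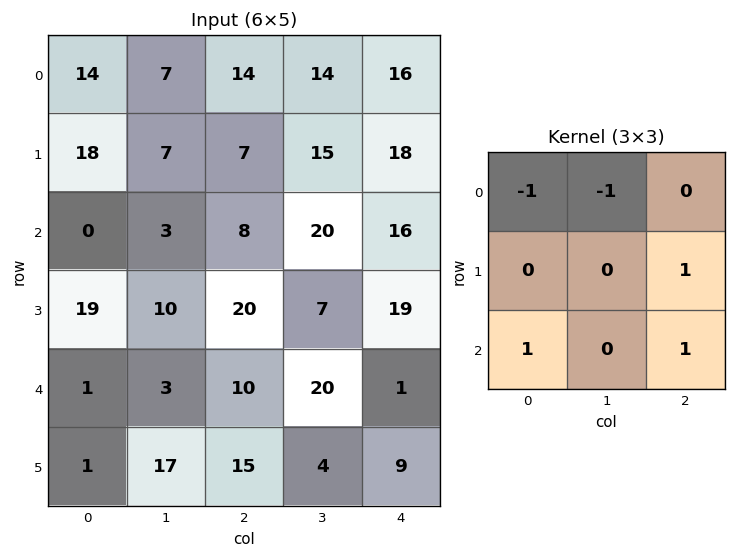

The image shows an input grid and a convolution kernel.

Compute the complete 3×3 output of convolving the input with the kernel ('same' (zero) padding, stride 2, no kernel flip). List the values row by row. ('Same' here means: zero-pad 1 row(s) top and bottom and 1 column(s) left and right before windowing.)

14 36 15
-5 23 -26
1 11 -22

Output[0,0]: The receptive field on the zero-padded input at this output position is [0 0 0 / 0 14 7 / 0 18 7]. Elementwise product with the kernel and sum: 0·-1 + 0·-1 + 7·1 + 0·1 + 7·1.
Output[0,1]: The receptive field on the zero-padded input at this output position is [0 0 0 / 7 14 14 / 7 7 15]. Elementwise product with the kernel and sum: 0·-1 + 0·-1 + 14·1 + 7·1 + 15·1.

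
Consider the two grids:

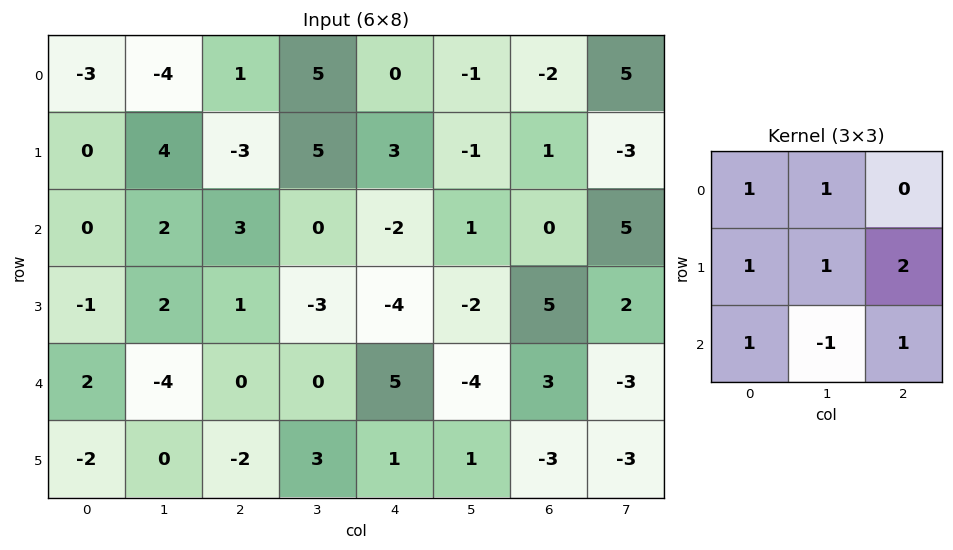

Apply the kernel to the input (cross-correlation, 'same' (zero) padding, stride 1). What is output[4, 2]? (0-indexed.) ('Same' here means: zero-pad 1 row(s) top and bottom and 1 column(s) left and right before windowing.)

The receptive field on the zero-padded input at this output position is [2 1 -3 / -4 0 0 / 0 -2 3]. Elementwise product with the kernel and sum: 2·1 + 1·1 + -4·1 + 0·1 + 0·2 + 0·1 + -2·-1 + 3·1.

4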